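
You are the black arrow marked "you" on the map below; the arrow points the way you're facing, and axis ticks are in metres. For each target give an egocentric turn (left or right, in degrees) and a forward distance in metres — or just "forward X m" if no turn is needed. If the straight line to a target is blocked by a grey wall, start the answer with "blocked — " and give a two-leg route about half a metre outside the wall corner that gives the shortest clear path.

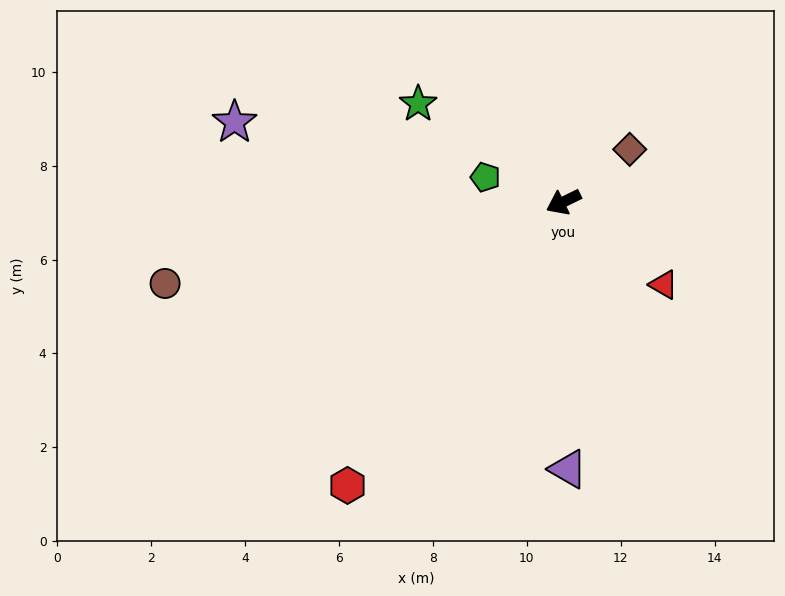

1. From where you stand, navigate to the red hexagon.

turn left 27°, forward 7.6 m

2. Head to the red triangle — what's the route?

turn left 114°, forward 2.8 m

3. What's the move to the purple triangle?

turn left 65°, forward 5.7 m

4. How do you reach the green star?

turn right 60°, forward 3.7 m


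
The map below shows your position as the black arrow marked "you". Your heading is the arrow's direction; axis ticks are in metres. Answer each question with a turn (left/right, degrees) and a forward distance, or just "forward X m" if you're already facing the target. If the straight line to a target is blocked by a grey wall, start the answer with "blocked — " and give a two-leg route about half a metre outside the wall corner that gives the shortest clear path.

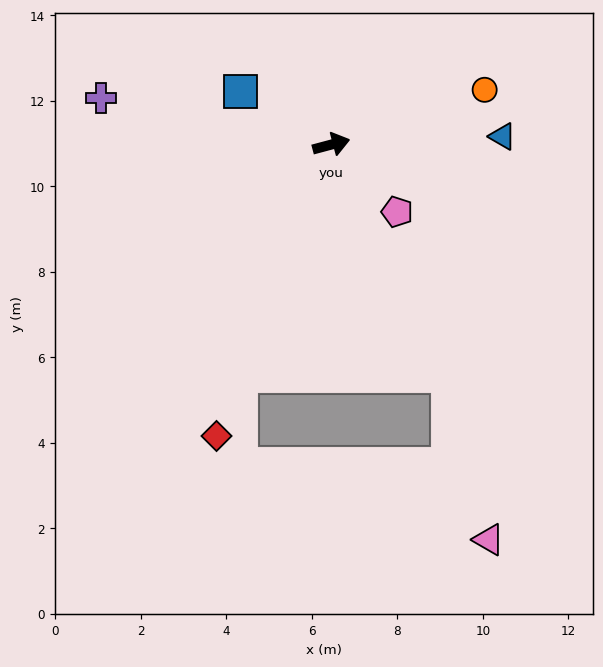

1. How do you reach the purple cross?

turn left 154°, forward 5.5 m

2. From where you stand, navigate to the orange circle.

turn left 5°, forward 3.8 m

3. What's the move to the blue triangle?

turn right 12°, forward 4.0 m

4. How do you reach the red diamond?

turn right 126°, forward 7.3 m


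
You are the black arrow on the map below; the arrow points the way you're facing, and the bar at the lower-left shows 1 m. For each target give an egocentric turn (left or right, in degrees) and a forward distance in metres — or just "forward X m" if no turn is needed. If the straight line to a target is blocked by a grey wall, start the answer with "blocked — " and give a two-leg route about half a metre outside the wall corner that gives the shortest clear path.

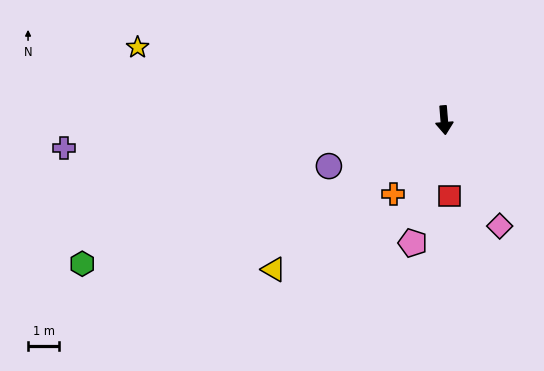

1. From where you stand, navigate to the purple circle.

turn right 73°, forward 4.0 m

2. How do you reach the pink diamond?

turn left 23°, forward 3.8 m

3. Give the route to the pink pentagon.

turn right 19°, forward 4.0 m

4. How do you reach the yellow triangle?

turn right 53°, forward 7.2 m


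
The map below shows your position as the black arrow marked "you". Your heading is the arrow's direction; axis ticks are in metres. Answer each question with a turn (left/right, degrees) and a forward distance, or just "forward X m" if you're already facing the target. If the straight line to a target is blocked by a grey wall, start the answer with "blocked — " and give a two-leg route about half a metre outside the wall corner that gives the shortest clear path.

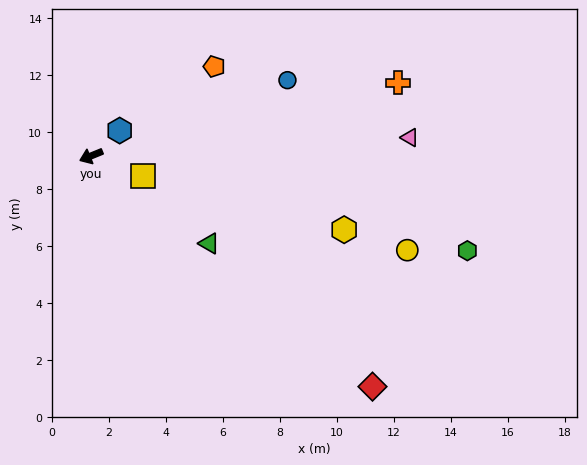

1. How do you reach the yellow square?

turn left 137°, forward 2.0 m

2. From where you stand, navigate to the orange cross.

turn left 171°, forward 11.1 m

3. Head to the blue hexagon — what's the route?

turn right 161°, forward 1.3 m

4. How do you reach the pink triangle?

turn left 161°, forward 11.2 m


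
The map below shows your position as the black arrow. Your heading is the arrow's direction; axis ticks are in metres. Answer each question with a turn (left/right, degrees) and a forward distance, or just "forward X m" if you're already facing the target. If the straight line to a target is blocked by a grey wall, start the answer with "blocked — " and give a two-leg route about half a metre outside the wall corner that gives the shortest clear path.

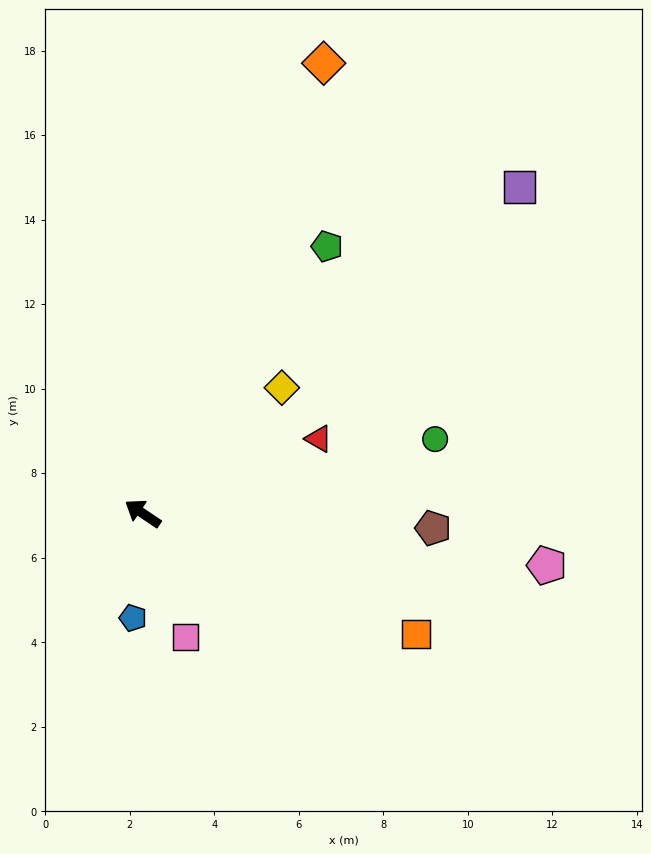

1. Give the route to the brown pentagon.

turn right 149°, forward 6.9 m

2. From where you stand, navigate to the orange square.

turn right 170°, forward 7.1 m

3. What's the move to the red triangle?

turn right 123°, forward 4.5 m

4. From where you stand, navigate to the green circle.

turn right 132°, forward 7.1 m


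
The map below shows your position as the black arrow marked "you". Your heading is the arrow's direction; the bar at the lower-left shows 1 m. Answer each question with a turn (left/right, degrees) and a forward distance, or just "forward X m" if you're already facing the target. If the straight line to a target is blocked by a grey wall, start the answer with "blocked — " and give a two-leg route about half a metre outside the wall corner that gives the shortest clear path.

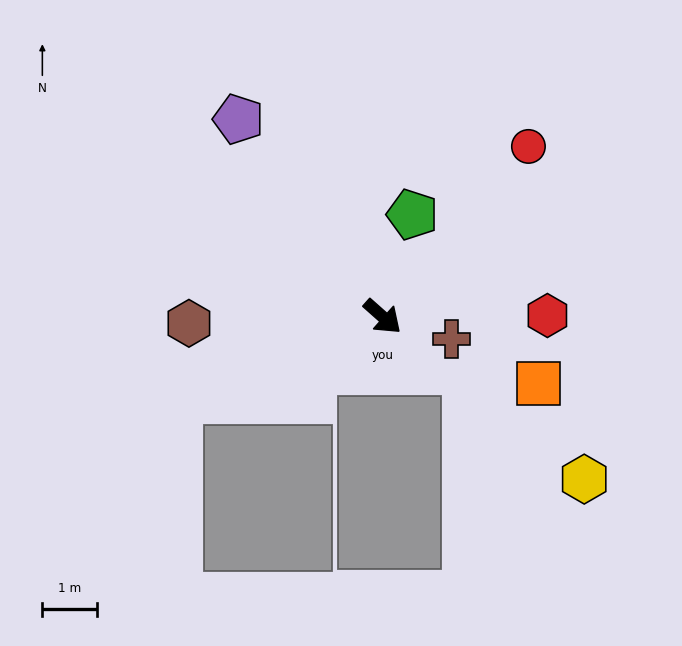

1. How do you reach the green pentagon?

turn left 115°, forward 1.9 m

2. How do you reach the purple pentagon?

turn left 168°, forward 4.5 m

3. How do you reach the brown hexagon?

turn right 137°, forward 3.5 m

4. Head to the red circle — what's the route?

turn left 91°, forward 4.1 m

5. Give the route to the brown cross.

turn left 24°, forward 1.3 m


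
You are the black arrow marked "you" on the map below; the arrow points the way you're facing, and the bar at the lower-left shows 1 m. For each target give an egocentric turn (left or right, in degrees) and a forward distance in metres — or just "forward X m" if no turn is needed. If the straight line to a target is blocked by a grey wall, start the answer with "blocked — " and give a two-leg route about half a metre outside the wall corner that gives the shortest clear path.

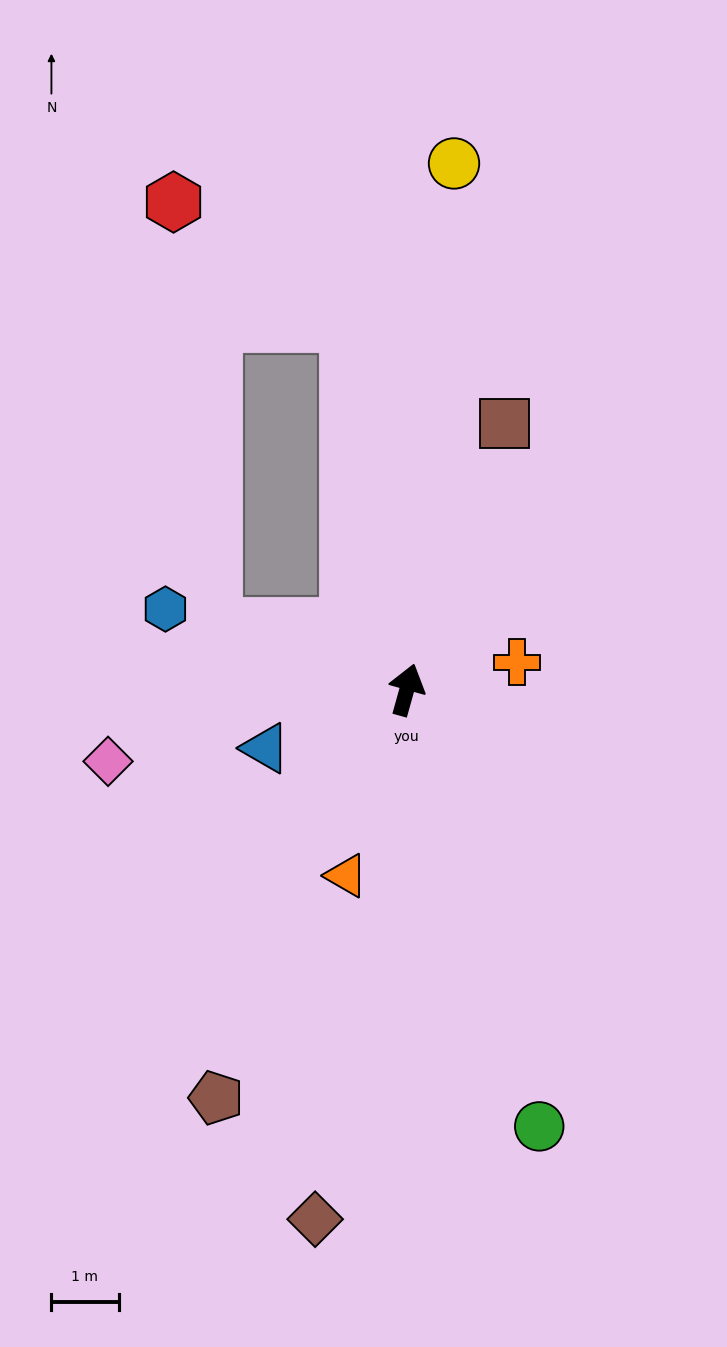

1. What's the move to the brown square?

turn right 5°, forward 4.2 m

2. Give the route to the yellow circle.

turn left 10°, forward 7.9 m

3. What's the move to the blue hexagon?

turn left 87°, forward 3.8 m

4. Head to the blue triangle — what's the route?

turn left 128°, forward 2.3 m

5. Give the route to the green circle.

turn right 148°, forward 6.8 m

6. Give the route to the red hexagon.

blocked — turn left 25°, forward 5.5 m, then turn left 46°, forward 3.2 m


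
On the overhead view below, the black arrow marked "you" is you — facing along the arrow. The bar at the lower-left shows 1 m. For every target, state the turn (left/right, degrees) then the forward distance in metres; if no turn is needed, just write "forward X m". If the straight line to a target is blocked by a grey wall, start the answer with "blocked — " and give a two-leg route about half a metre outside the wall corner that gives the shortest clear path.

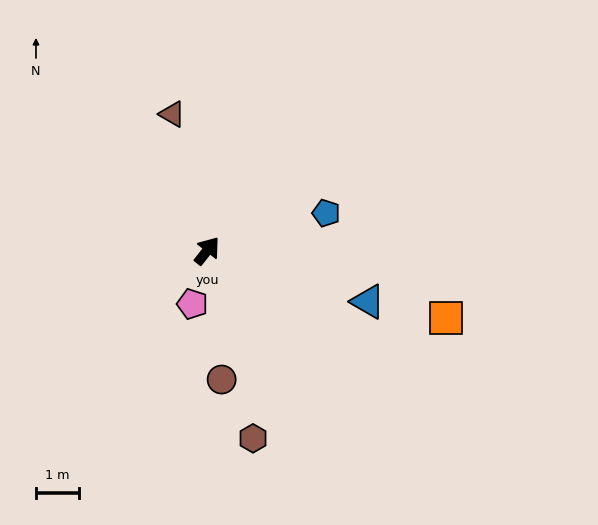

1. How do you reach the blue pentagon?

turn right 34°, forward 2.9 m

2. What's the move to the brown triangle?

turn left 53°, forward 3.3 m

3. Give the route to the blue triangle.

turn right 69°, forward 3.9 m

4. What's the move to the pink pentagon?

turn right 157°, forward 1.3 m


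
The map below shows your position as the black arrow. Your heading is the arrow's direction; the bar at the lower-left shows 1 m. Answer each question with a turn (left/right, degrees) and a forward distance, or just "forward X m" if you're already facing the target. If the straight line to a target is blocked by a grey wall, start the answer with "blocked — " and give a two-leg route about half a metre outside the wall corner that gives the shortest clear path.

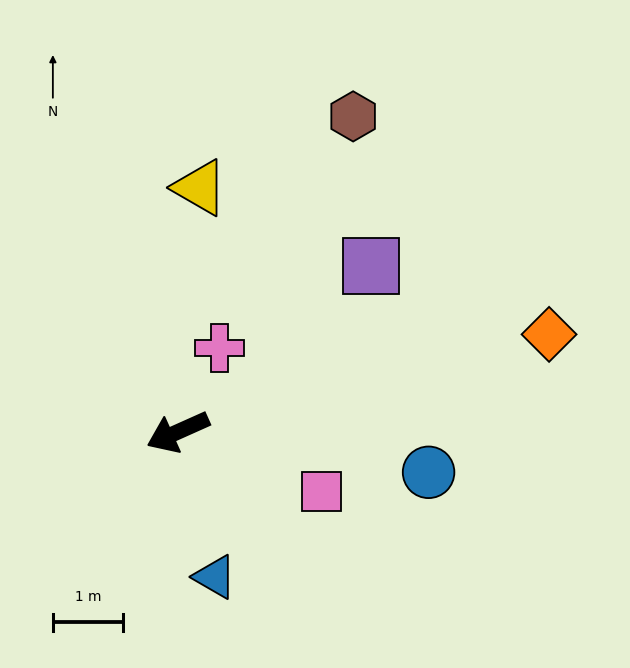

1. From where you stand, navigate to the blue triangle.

turn left 80°, forward 2.1 m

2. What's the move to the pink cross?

turn right 141°, forward 1.3 m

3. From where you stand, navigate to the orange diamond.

turn left 171°, forward 5.5 m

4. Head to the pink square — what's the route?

turn left 133°, forward 2.2 m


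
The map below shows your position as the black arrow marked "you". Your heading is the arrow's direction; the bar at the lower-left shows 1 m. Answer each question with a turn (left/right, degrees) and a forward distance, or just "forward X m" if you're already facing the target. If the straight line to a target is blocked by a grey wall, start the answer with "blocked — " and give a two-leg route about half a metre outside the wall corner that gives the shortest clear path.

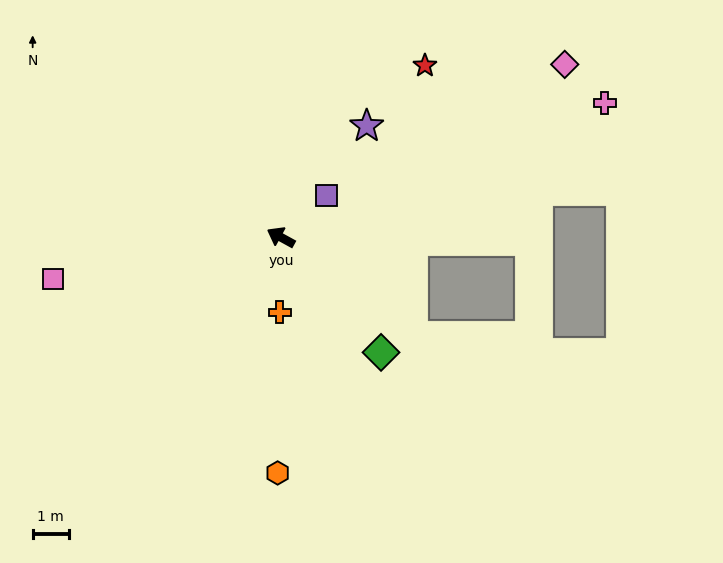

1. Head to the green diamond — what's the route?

turn left 160°, forward 4.2 m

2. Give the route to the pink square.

turn left 39°, forward 6.4 m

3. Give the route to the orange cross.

turn left 118°, forward 2.1 m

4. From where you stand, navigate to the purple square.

turn right 109°, forward 1.7 m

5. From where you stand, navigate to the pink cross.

turn right 129°, forward 9.8 m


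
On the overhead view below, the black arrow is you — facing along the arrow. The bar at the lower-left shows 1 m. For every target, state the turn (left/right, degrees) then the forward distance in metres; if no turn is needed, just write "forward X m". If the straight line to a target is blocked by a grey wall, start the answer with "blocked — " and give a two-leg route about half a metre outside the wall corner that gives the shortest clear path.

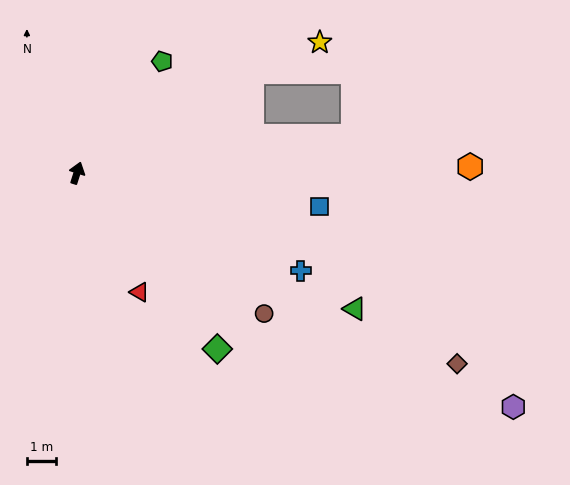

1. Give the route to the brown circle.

turn right 109°, forward 8.1 m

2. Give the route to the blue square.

turn right 80°, forward 8.5 m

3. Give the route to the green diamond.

turn right 124°, forward 7.8 m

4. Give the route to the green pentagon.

turn right 20°, forward 4.9 m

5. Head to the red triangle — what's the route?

turn right 135°, forward 4.7 m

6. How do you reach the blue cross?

turn right 96°, forward 8.5 m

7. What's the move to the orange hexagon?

turn right 71°, forward 13.6 m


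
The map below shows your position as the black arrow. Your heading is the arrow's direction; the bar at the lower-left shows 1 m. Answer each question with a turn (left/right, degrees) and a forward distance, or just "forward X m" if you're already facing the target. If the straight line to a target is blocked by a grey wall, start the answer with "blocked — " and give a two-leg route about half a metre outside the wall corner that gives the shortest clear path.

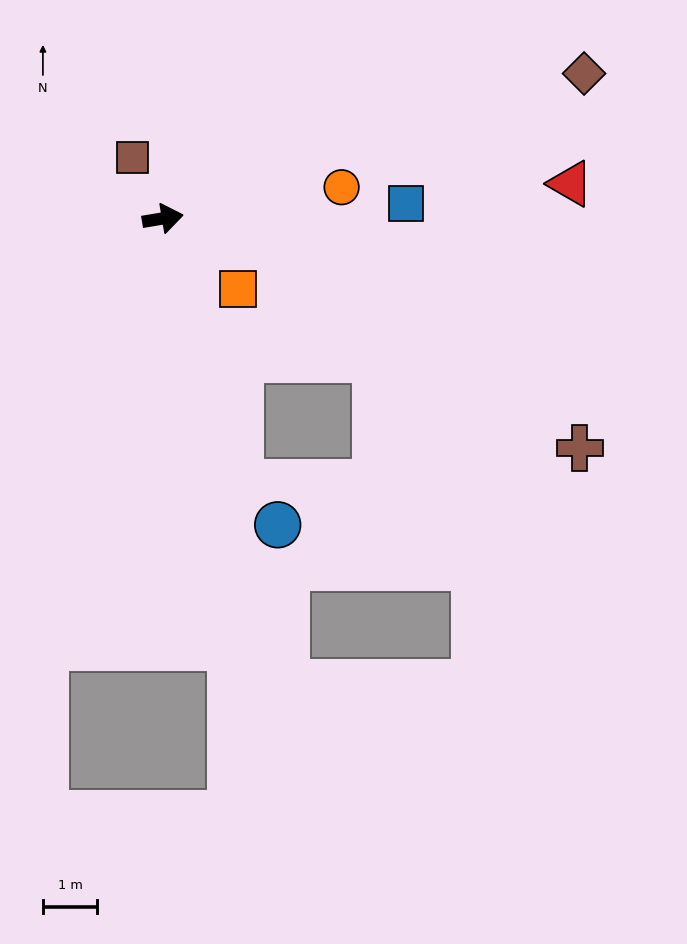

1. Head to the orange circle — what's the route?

forward 3.3 m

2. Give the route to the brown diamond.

turn left 9°, forward 8.2 m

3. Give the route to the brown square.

turn left 107°, forward 1.2 m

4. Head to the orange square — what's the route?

turn right 53°, forward 1.9 m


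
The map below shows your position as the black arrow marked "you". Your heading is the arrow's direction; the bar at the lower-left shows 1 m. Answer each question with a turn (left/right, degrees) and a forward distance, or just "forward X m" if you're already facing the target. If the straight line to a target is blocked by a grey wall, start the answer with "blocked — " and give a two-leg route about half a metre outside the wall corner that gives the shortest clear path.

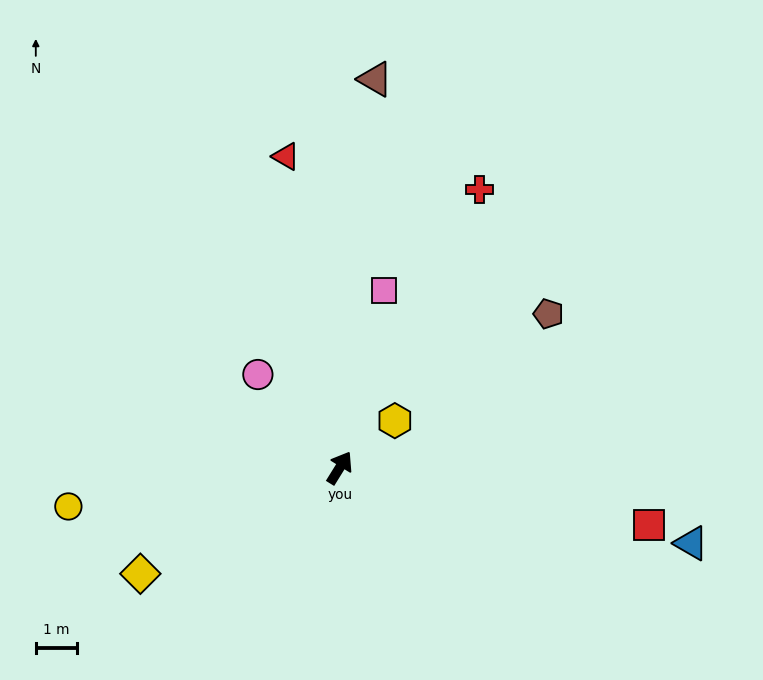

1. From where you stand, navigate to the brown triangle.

turn left 27°, forward 9.4 m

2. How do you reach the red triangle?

turn left 42°, forward 7.6 m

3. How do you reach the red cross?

turn left 5°, forward 7.5 m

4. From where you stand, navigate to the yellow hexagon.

turn right 18°, forward 1.8 m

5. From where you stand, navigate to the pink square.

turn left 18°, forward 4.4 m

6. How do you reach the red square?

turn right 69°, forward 7.6 m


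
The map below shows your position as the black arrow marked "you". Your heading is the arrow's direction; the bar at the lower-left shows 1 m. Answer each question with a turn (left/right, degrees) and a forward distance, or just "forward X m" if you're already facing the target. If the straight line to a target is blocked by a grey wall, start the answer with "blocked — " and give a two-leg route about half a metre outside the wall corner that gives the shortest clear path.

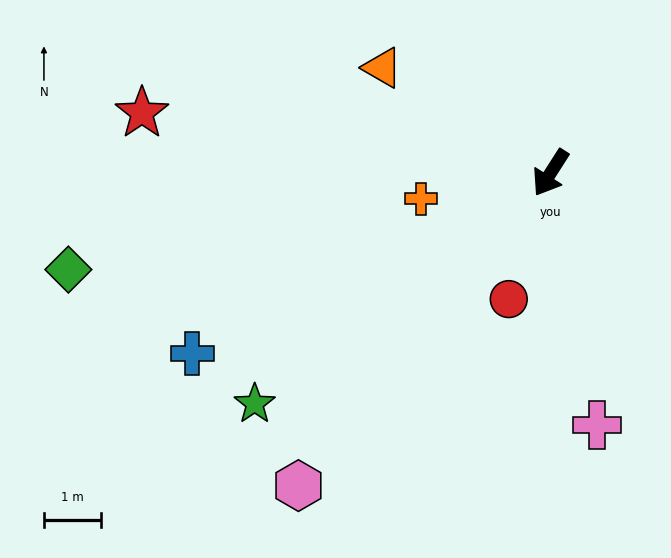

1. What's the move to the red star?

turn right 66°, forward 7.2 m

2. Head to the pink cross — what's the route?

turn left 43°, forward 4.5 m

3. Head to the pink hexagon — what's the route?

turn right 6°, forward 7.0 m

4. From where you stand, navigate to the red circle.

turn left 14°, forward 2.3 m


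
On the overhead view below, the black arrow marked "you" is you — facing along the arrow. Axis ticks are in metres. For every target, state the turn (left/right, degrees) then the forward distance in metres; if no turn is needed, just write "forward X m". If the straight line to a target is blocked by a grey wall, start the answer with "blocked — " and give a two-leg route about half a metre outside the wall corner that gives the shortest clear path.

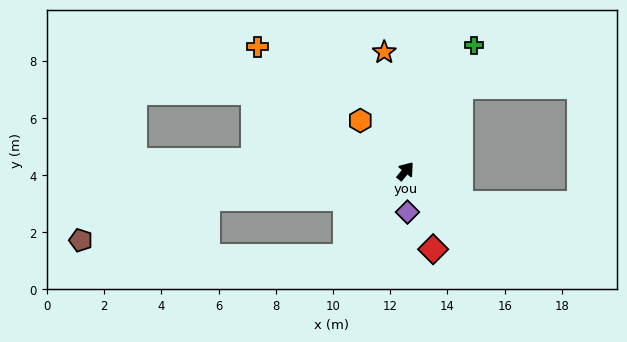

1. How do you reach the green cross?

turn left 11°, forward 5.0 m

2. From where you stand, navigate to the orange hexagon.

turn left 81°, forward 2.4 m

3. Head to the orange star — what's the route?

turn left 49°, forward 4.2 m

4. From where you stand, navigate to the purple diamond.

turn right 138°, forward 1.4 m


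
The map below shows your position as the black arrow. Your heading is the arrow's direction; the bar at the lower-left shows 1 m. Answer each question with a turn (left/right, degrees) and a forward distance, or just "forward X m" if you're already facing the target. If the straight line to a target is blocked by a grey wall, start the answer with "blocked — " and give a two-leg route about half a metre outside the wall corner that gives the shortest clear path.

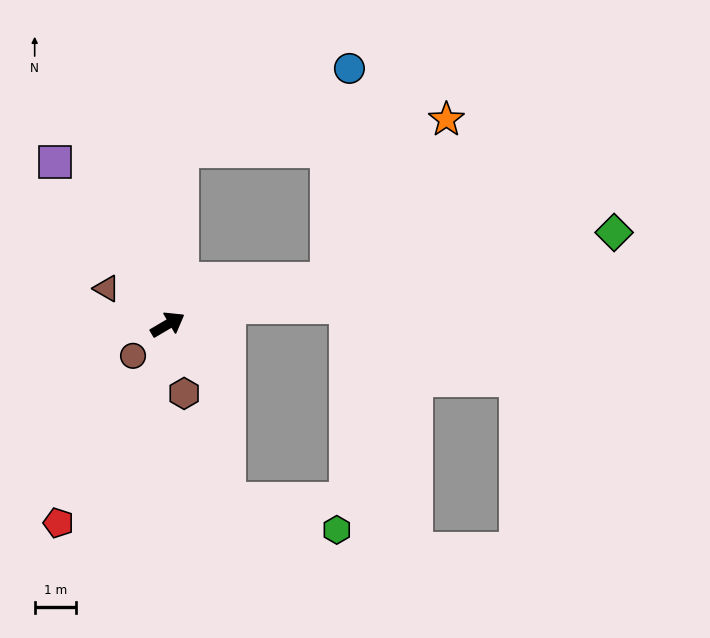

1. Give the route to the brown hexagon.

turn right 107°, forward 1.7 m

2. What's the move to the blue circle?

blocked — turn left 55°, forward 4.2 m, then turn right 59°, forward 4.5 m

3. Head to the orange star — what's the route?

blocked — turn right 15°, forward 4.0 m, then turn left 38°, forward 4.8 m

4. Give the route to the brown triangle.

turn left 119°, forward 1.7 m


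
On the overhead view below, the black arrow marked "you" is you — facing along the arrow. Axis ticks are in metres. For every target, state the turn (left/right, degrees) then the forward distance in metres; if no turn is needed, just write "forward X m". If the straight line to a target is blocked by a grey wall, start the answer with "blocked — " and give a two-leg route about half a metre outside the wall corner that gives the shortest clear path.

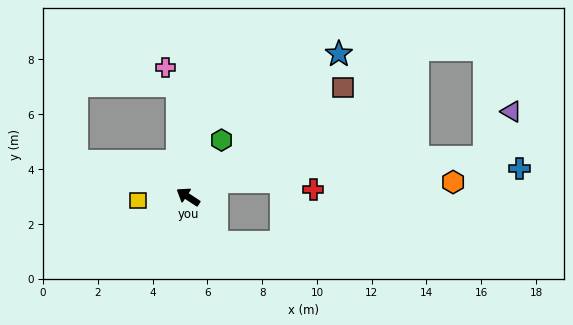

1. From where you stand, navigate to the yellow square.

turn left 37°, forward 1.8 m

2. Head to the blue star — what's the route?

turn right 103°, forward 7.6 m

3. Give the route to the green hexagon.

turn right 87°, forward 2.4 m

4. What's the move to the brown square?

turn right 112°, forward 6.9 m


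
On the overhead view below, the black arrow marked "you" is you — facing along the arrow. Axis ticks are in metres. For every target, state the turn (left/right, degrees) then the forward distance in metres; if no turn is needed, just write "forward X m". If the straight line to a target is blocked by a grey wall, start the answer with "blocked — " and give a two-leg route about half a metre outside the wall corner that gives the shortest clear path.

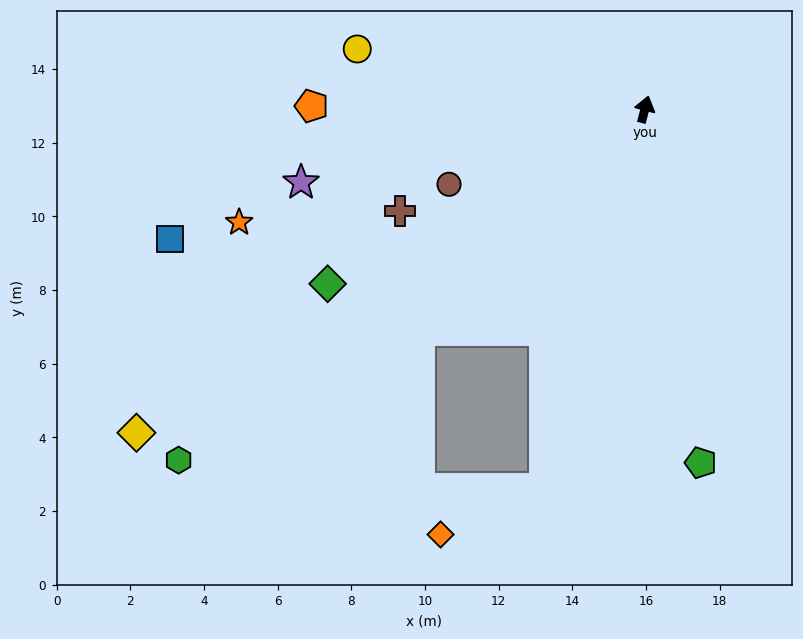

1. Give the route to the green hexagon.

turn left 142°, forward 15.8 m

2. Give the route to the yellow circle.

turn left 93°, forward 8.0 m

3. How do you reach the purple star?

turn left 117°, forward 9.5 m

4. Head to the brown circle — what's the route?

turn left 126°, forward 5.7 m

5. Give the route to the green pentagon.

turn right 156°, forward 9.7 m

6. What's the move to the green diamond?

turn left 134°, forward 9.8 m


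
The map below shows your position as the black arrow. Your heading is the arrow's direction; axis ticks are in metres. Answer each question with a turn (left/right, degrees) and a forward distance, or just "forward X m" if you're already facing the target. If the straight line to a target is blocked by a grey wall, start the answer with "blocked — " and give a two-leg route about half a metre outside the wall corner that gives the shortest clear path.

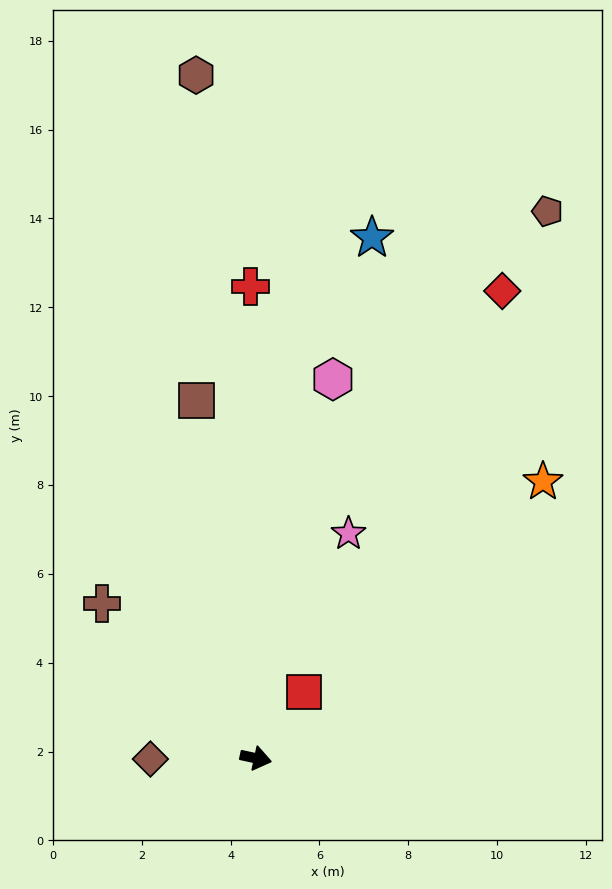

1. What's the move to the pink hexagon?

turn left 91°, forward 8.7 m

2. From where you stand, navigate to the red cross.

turn left 103°, forward 10.6 m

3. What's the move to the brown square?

turn left 112°, forward 8.2 m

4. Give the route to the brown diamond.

turn right 167°, forward 2.4 m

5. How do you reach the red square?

turn left 66°, forward 1.8 m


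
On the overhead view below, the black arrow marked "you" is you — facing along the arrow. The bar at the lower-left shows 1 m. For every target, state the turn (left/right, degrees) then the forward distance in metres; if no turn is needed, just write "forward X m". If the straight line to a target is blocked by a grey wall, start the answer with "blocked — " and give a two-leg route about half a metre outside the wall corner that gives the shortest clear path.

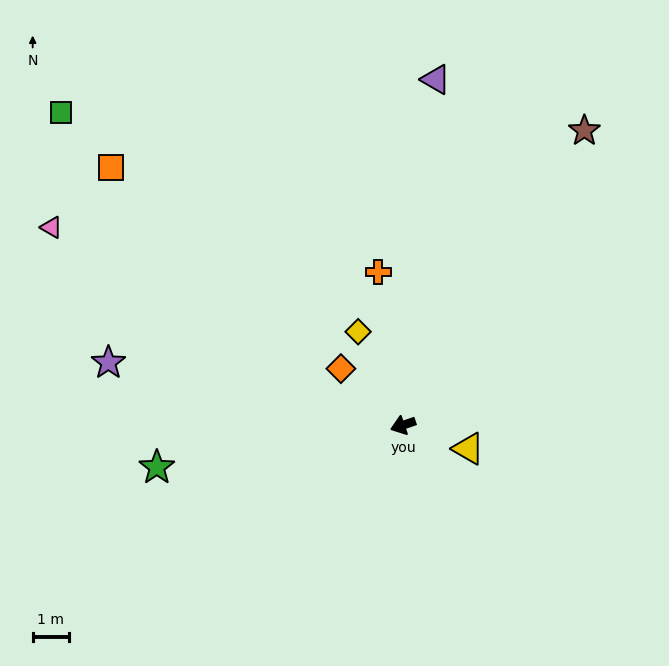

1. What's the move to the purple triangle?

turn right 114°, forward 9.7 m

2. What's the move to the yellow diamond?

turn right 83°, forward 2.9 m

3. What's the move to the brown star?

turn right 141°, forward 9.6 m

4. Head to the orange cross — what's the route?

turn right 100°, forward 4.3 m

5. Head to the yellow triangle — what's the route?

turn left 141°, forward 1.9 m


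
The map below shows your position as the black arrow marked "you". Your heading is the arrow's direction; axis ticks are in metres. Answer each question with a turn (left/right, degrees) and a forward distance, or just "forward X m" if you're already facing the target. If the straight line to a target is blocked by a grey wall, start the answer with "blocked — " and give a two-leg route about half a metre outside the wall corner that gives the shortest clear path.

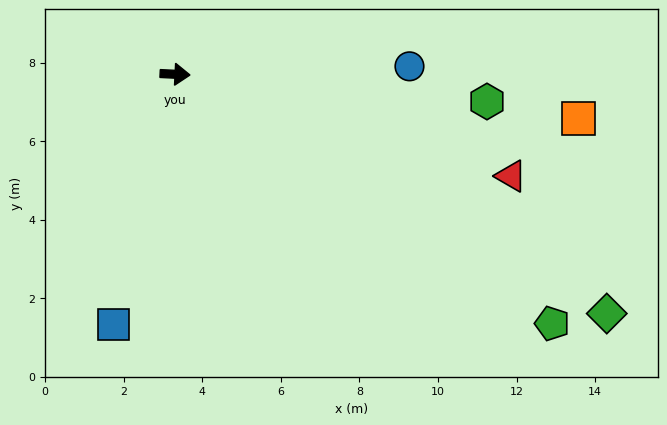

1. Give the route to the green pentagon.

turn right 31°, forward 11.5 m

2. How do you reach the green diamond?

turn right 26°, forward 12.6 m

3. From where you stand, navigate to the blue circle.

turn left 5°, forward 6.0 m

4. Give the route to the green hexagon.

turn right 2°, forward 8.0 m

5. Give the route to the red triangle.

turn right 14°, forward 8.9 m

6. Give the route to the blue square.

turn right 101°, forward 6.6 m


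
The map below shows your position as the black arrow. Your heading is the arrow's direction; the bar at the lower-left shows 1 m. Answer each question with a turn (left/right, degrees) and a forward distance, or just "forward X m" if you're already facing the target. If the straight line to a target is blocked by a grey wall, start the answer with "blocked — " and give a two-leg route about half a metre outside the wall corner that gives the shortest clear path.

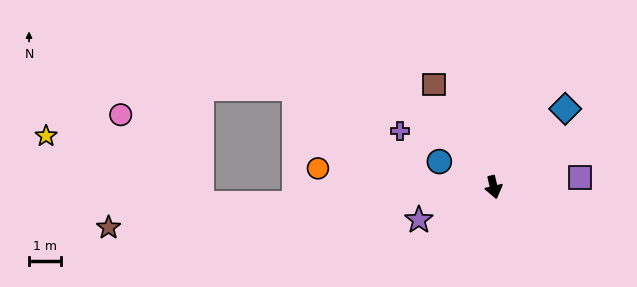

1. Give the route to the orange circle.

turn right 109°, forward 5.6 m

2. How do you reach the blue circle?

turn right 128°, forward 1.9 m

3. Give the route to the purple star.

turn right 80°, forward 2.6 m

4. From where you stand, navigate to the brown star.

turn right 97°, forward 12.2 m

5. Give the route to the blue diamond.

turn left 124°, forward 3.3 m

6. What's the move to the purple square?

turn left 83°, forward 2.7 m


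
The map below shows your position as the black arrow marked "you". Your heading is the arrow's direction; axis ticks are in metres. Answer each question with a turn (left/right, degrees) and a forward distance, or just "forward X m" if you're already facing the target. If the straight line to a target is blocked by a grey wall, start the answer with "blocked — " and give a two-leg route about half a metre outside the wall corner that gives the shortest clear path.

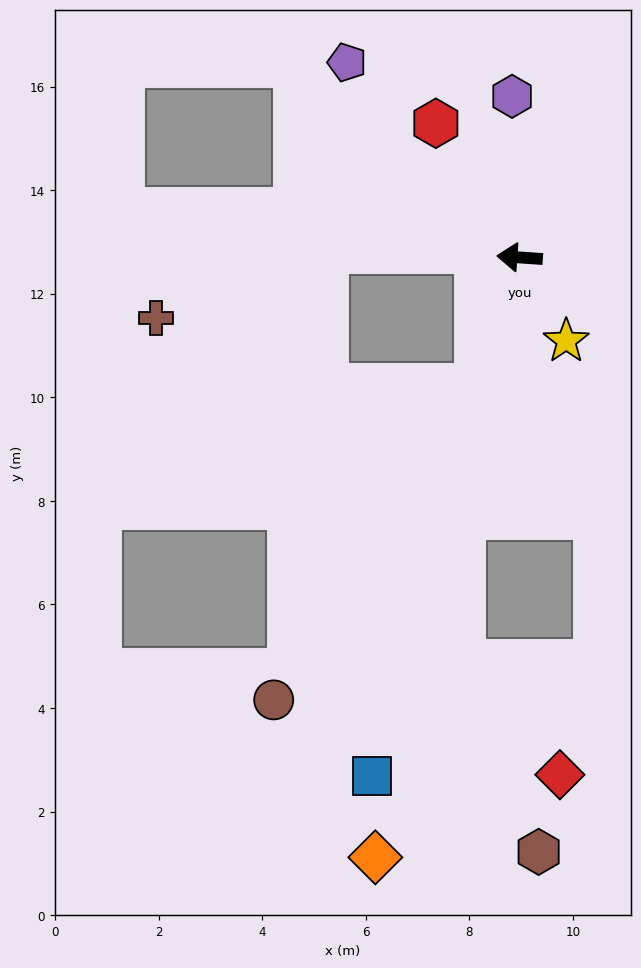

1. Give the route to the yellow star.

turn left 123°, forward 1.8 m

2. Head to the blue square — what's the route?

turn left 78°, forward 10.4 m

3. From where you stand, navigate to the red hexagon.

turn right 54°, forward 3.1 m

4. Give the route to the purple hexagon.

turn right 83°, forward 3.1 m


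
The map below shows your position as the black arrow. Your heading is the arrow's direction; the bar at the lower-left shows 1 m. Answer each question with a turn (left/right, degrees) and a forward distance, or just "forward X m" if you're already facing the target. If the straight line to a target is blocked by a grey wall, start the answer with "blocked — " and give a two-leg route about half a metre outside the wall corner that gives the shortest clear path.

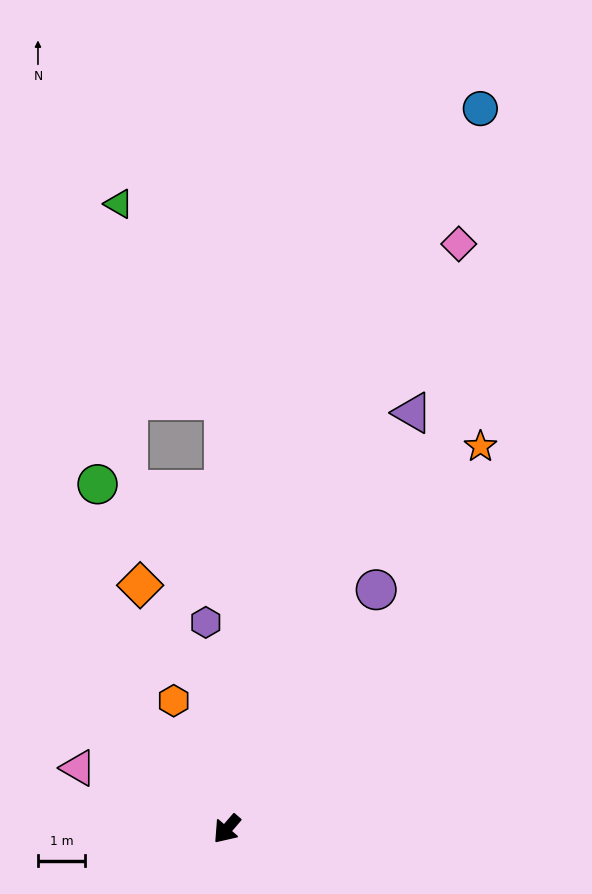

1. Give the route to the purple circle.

turn right 171°, forward 6.0 m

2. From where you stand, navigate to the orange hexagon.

turn right 117°, forward 3.0 m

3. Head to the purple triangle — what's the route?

turn right 163°, forward 9.7 m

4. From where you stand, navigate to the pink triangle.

turn right 72°, forward 3.4 m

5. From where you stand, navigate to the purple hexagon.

turn right 133°, forward 4.4 m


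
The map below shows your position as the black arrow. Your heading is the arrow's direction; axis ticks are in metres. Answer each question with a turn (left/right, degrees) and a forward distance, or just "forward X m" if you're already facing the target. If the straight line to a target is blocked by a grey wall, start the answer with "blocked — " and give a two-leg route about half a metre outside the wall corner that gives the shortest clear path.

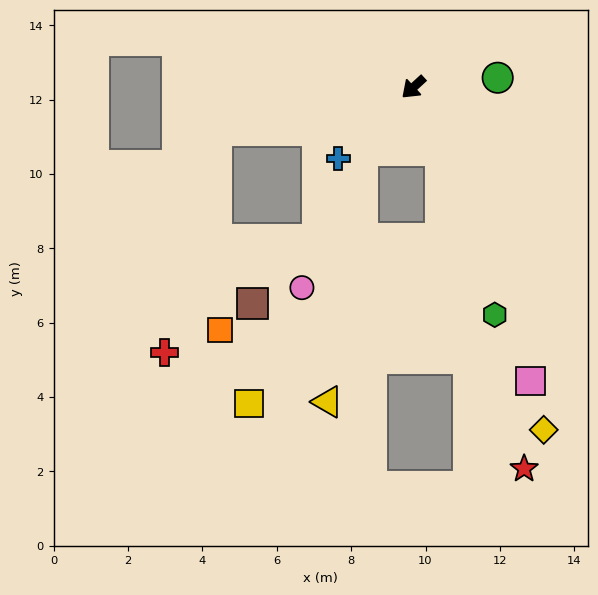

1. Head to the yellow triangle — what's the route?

blocked — turn left 8°, forward 2.2 m, then turn left 32°, forward 6.8 m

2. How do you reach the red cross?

blocked — turn right 30°, forward 5.4 m, then turn left 64°, forward 6.1 m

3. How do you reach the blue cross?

forward 2.8 m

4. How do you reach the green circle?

turn left 144°, forward 2.3 m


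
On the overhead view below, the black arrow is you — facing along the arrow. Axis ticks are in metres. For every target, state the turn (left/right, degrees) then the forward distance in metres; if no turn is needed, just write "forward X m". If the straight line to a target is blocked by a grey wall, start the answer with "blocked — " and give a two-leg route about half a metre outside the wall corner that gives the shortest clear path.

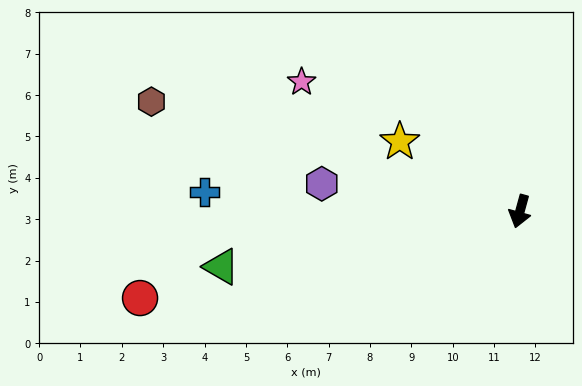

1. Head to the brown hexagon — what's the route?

turn right 91°, forward 9.3 m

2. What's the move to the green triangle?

turn right 64°, forward 7.3 m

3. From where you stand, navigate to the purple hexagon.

turn right 83°, forward 4.8 m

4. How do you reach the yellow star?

turn right 105°, forward 3.4 m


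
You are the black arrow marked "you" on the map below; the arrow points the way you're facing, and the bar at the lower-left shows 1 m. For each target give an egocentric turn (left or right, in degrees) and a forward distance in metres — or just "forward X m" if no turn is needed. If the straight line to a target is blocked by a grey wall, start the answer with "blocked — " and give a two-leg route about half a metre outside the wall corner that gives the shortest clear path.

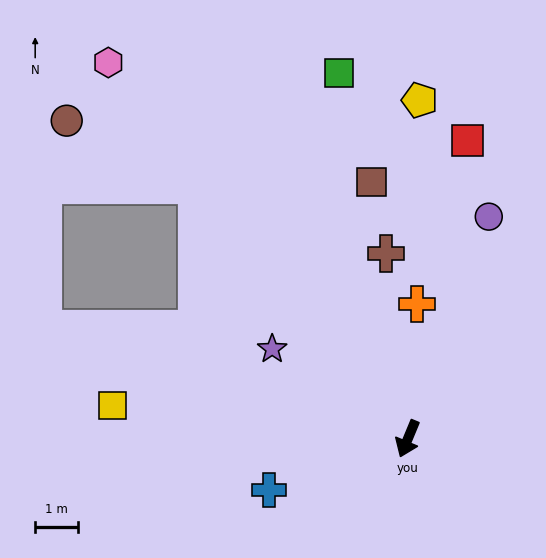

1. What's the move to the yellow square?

turn right 74°, forward 6.9 m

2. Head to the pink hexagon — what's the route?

turn right 119°, forward 11.2 m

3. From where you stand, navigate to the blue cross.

turn right 47°, forward 3.5 m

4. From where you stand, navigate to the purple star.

turn right 101°, forward 3.8 m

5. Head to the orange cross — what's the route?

turn right 161°, forward 3.2 m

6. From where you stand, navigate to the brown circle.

blocked — turn right 118°, forward 7.7 m, then turn left 24°, forward 3.4 m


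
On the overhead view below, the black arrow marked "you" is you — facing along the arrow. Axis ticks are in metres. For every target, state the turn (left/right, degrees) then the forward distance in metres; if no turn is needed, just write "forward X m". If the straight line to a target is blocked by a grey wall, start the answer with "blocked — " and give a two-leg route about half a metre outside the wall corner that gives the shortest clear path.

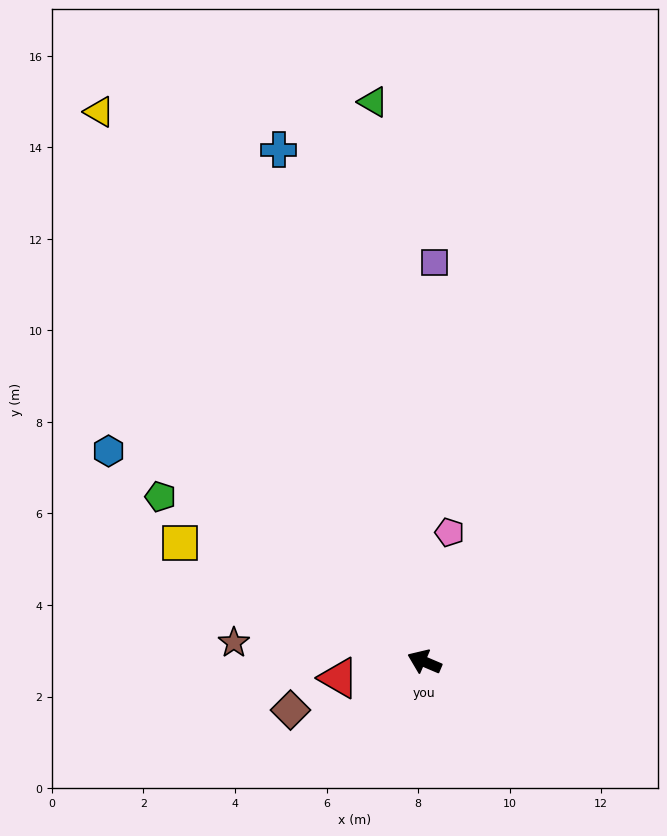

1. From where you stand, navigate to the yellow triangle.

turn right 36°, forward 14.0 m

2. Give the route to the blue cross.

turn right 51°, forward 11.6 m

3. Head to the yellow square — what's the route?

turn right 3°, forward 5.9 m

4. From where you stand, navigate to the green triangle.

turn right 62°, forward 12.3 m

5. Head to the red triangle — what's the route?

turn left 34°, forward 1.9 m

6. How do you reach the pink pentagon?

turn right 78°, forward 2.9 m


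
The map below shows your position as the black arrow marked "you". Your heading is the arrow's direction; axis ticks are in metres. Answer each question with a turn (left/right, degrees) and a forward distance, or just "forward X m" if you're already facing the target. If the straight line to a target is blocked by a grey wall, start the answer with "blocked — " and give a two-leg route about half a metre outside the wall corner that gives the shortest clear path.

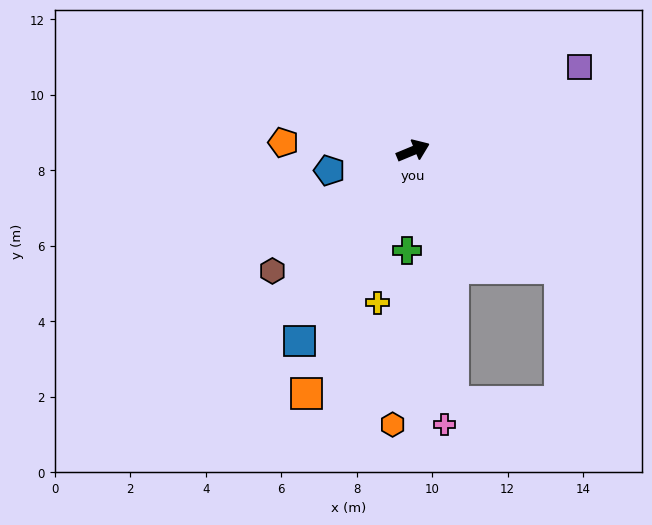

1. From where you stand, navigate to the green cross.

turn right 116°, forward 2.7 m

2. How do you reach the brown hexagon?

turn right 162°, forward 4.9 m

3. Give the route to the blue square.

turn right 143°, forward 5.9 m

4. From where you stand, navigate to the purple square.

turn left 4°, forward 4.9 m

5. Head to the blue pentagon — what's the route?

turn left 171°, forward 2.3 m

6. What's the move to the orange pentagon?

turn left 154°, forward 3.4 m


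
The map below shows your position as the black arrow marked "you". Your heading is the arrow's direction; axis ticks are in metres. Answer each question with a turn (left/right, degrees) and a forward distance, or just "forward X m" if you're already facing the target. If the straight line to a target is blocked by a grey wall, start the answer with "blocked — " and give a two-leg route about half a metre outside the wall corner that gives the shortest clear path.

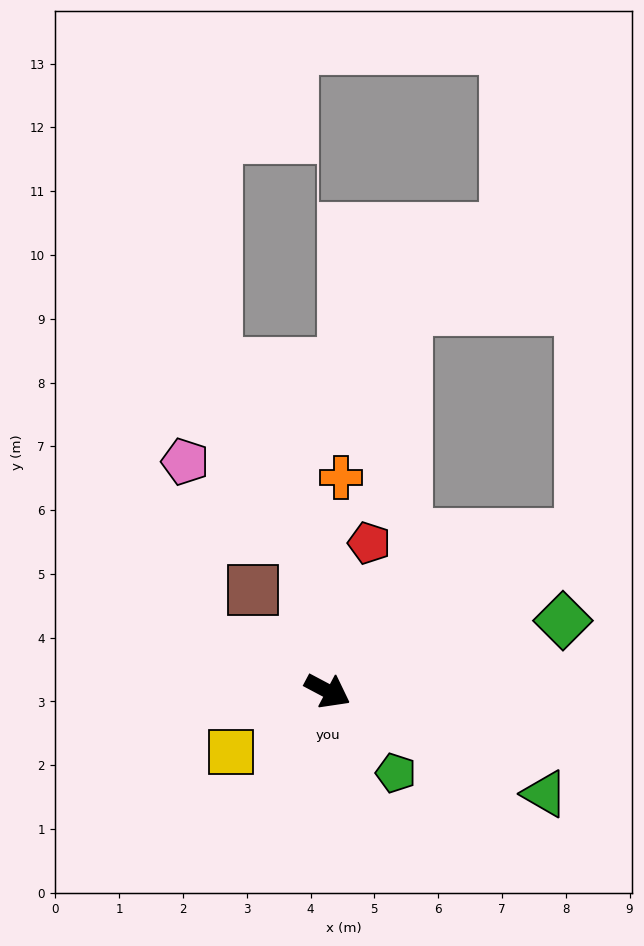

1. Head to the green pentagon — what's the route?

turn right 22°, forward 1.7 m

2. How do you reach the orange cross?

turn left 114°, forward 3.4 m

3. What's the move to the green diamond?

turn left 45°, forward 3.9 m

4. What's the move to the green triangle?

turn left 3°, forward 3.8 m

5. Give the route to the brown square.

turn left 154°, forward 2.0 m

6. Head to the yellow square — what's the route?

turn right 120°, forward 1.8 m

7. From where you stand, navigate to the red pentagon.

turn left 102°, forward 2.4 m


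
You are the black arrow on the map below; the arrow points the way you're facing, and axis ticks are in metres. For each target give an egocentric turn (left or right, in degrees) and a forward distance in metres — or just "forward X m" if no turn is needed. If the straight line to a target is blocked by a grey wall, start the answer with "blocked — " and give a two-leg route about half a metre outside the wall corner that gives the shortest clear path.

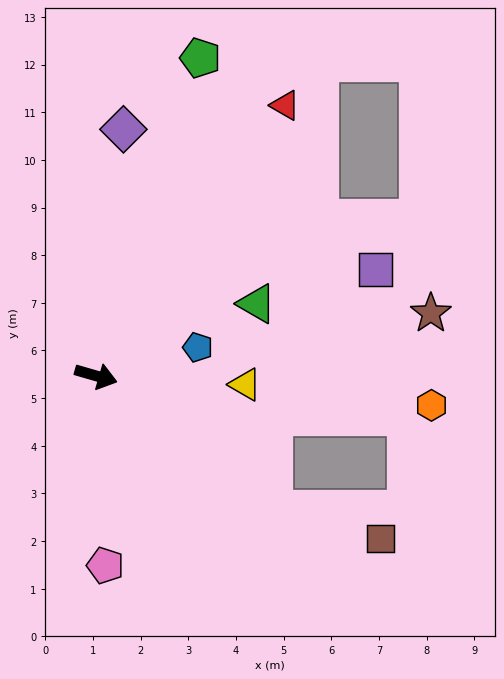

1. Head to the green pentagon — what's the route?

turn left 88°, forward 7.0 m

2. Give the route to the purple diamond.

turn left 100°, forward 5.2 m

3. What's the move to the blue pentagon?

turn left 32°, forward 2.2 m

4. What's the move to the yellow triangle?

turn left 13°, forward 3.1 m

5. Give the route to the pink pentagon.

turn right 71°, forward 4.0 m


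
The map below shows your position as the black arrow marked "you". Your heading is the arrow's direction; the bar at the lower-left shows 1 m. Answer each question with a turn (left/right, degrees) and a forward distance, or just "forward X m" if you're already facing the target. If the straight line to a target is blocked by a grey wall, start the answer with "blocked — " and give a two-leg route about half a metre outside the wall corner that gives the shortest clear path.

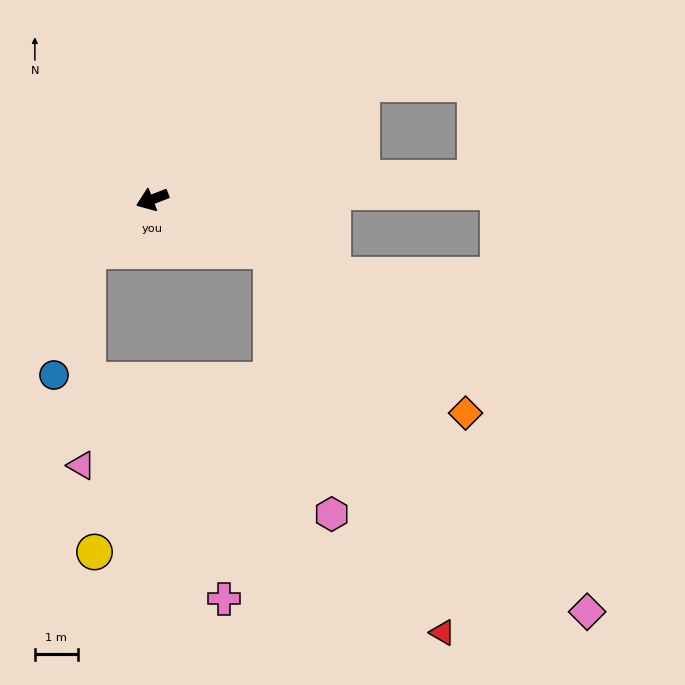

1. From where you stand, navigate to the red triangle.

blocked — turn left 136°, forward 3.0 m, then turn right 43°, forward 9.7 m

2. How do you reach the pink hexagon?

blocked — turn left 136°, forward 3.0 m, then turn right 54°, forward 6.3 m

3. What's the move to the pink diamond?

blocked — turn left 136°, forward 3.0 m, then turn right 26°, forward 11.2 m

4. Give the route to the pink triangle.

blocked — turn left 17°, forward 1.9 m, then turn left 50°, forward 5.0 m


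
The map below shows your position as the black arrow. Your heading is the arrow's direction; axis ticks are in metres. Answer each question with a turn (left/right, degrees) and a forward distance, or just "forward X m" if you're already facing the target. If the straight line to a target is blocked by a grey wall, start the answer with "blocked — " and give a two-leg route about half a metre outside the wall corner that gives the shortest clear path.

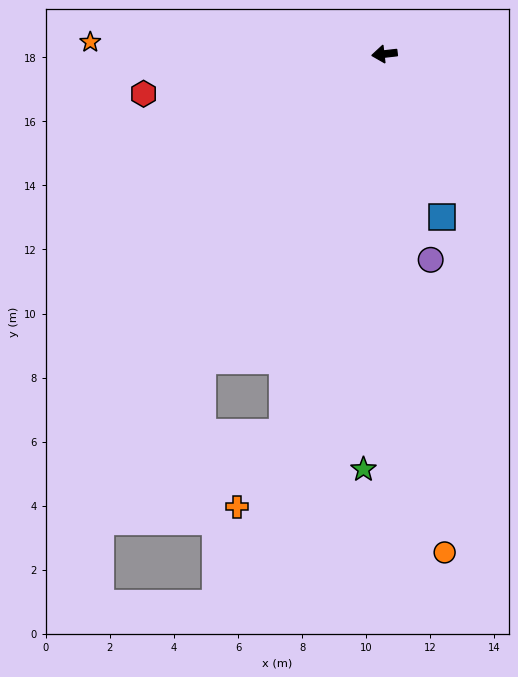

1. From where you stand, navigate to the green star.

turn left 81°, forward 13.0 m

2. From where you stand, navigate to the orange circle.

turn left 90°, forward 15.7 m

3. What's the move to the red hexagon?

turn left 3°, forward 7.6 m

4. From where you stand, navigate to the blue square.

turn left 103°, forward 5.4 m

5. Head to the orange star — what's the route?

turn right 9°, forward 9.2 m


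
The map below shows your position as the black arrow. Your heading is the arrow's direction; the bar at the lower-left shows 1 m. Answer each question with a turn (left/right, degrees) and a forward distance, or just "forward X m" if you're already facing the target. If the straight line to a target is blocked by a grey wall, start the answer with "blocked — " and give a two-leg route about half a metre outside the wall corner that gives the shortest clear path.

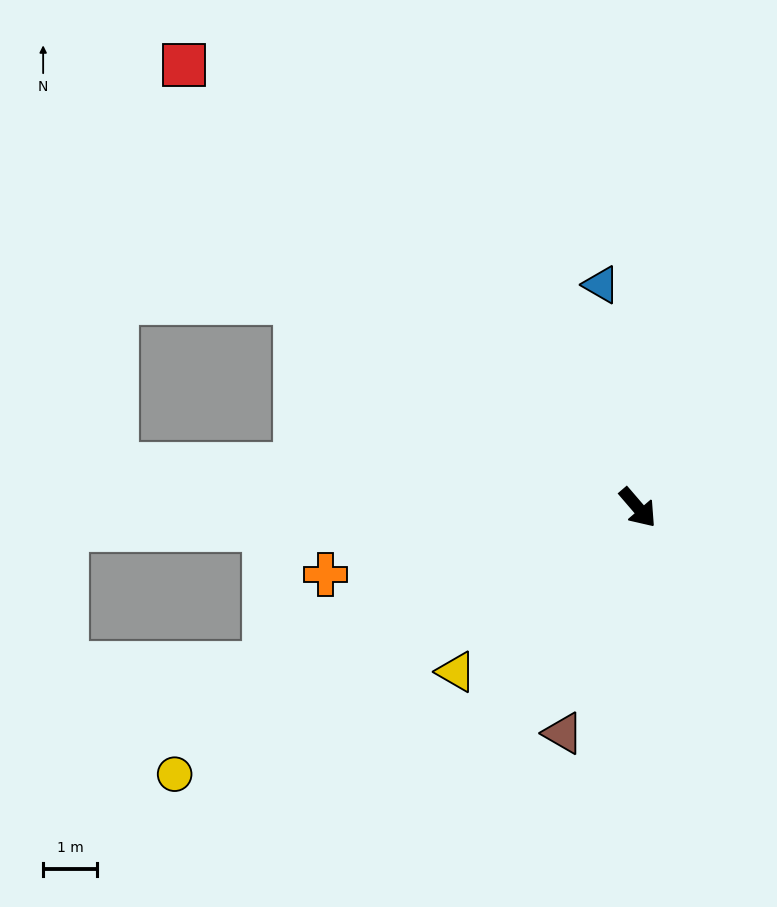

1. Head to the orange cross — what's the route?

turn right 119°, forward 6.0 m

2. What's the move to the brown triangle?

turn right 59°, forward 4.4 m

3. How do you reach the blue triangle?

turn left 149°, forward 4.2 m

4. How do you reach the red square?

turn right 175°, forward 11.9 m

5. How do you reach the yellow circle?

turn right 101°, forward 10.0 m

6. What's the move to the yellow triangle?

turn right 89°, forward 4.6 m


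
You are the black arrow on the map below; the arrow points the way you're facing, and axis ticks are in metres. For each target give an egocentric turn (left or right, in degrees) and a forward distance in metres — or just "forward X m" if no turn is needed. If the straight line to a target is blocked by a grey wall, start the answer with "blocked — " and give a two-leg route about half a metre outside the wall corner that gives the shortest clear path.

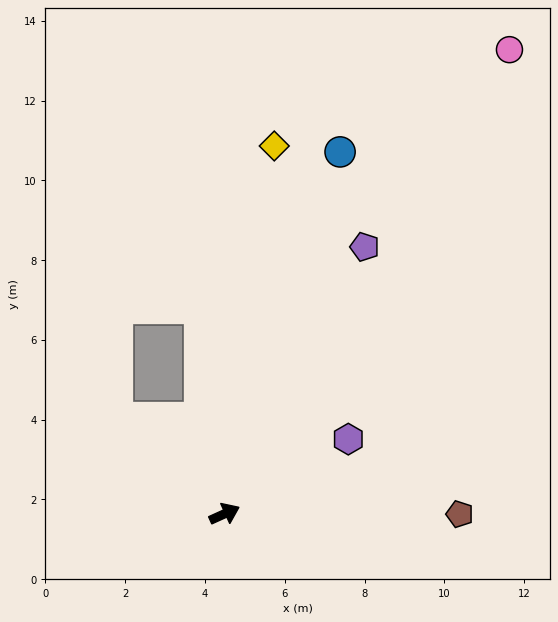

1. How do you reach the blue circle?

turn left 48°, forward 9.5 m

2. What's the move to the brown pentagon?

turn right 24°, forward 5.9 m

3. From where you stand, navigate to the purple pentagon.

turn left 38°, forward 7.6 m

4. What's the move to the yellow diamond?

turn left 58°, forward 9.3 m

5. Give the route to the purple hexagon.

turn left 7°, forward 3.6 m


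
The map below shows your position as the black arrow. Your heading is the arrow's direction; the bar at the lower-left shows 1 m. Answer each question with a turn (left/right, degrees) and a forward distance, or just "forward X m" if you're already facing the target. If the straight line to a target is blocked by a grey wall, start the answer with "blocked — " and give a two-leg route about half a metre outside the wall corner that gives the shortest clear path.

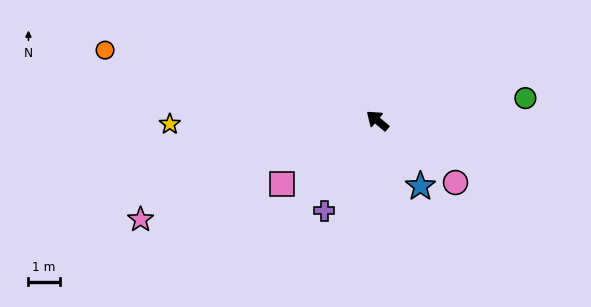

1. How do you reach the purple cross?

turn left 99°, forward 3.4 m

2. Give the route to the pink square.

turn left 73°, forward 3.7 m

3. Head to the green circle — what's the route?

turn right 131°, forward 4.8 m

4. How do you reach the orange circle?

turn left 25°, forward 9.0 m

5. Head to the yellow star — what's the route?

turn left 41°, forward 6.7 m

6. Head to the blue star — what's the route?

turn left 163°, forward 2.5 m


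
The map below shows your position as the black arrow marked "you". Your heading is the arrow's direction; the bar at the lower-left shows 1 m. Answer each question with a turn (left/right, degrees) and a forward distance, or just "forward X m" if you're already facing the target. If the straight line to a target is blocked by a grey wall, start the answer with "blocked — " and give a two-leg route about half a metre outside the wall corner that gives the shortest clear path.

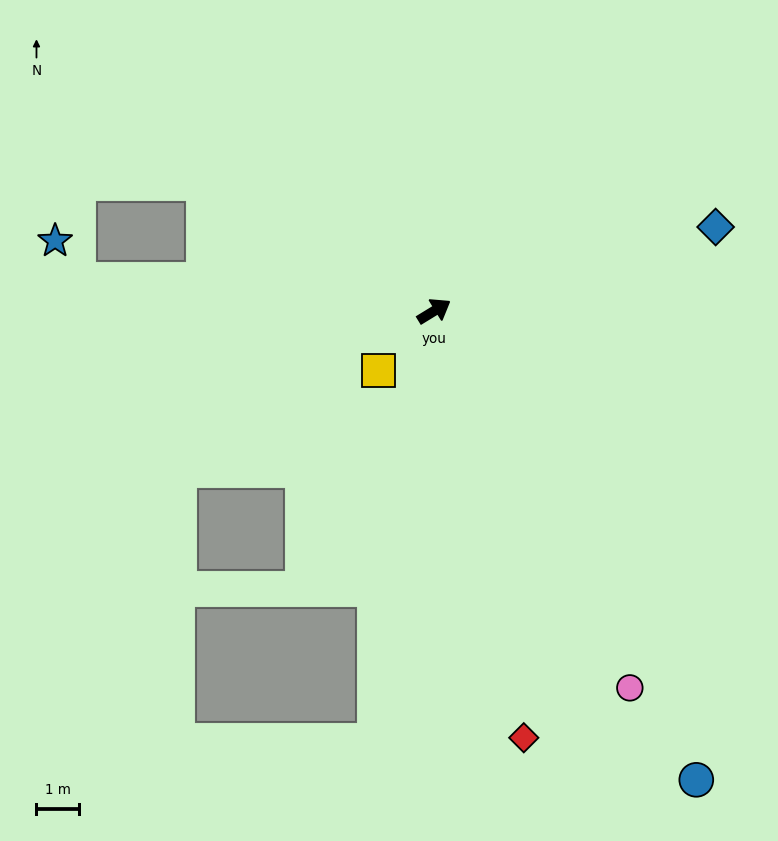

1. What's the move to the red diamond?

turn right 110°, forward 10.2 m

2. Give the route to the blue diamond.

turn right 15°, forward 6.9 m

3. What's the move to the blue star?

blocked — turn left 144°, forward 8.4 m, then turn right 56°, forward 1.1 m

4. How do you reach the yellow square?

turn right 165°, forward 1.9 m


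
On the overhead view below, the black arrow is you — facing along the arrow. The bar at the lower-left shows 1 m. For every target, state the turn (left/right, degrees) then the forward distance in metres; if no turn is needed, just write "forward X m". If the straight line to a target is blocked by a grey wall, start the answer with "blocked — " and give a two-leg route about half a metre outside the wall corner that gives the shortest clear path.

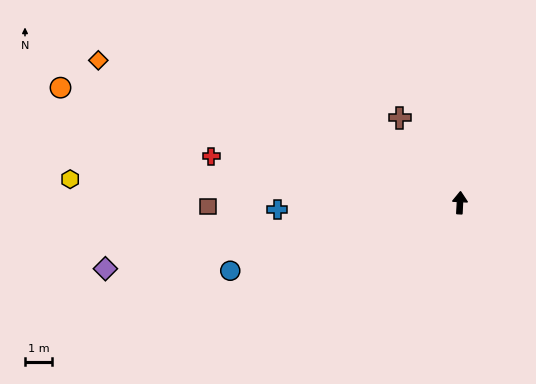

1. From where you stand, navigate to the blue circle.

turn left 109°, forward 9.0 m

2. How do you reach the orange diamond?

turn left 71°, forward 14.6 m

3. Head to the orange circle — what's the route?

turn left 77°, forward 15.6 m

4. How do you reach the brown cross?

turn left 38°, forward 3.9 m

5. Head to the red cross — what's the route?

turn left 82°, forward 9.5 m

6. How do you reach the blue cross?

turn left 95°, forward 6.9 m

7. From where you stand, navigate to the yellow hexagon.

turn left 90°, forward 14.7 m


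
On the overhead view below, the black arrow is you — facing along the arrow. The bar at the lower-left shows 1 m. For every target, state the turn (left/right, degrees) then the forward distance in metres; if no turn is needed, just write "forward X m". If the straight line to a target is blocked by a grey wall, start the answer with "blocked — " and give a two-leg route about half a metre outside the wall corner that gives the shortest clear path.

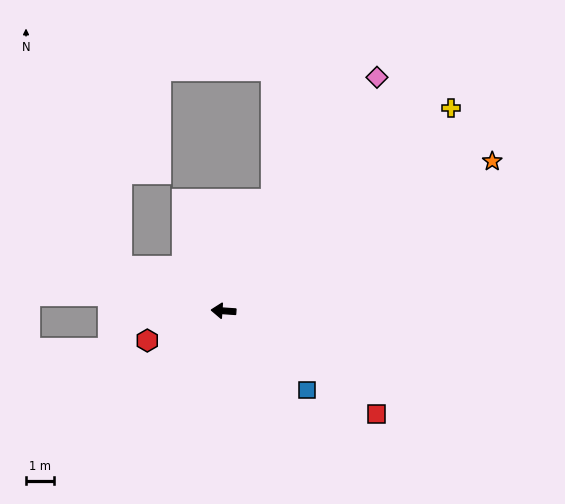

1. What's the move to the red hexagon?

turn left 25°, forward 2.9 m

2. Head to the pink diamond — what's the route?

turn right 119°, forward 10.0 m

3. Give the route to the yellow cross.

turn right 134°, forward 10.9 m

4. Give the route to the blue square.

turn left 140°, forward 4.1 m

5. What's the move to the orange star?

turn right 147°, forward 11.0 m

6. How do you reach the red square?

turn left 150°, forward 6.6 m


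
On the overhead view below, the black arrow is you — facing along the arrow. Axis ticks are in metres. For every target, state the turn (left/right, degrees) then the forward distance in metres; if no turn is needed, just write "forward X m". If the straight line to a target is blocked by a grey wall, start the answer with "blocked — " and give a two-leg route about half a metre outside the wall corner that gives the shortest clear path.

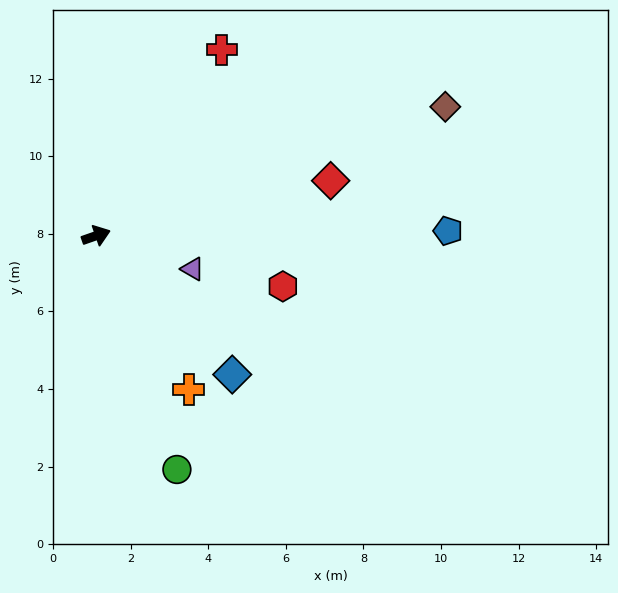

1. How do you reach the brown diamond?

forward 9.6 m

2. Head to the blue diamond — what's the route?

turn right 65°, forward 5.0 m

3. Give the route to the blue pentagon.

turn right 18°, forward 9.1 m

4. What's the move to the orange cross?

turn right 78°, forward 4.6 m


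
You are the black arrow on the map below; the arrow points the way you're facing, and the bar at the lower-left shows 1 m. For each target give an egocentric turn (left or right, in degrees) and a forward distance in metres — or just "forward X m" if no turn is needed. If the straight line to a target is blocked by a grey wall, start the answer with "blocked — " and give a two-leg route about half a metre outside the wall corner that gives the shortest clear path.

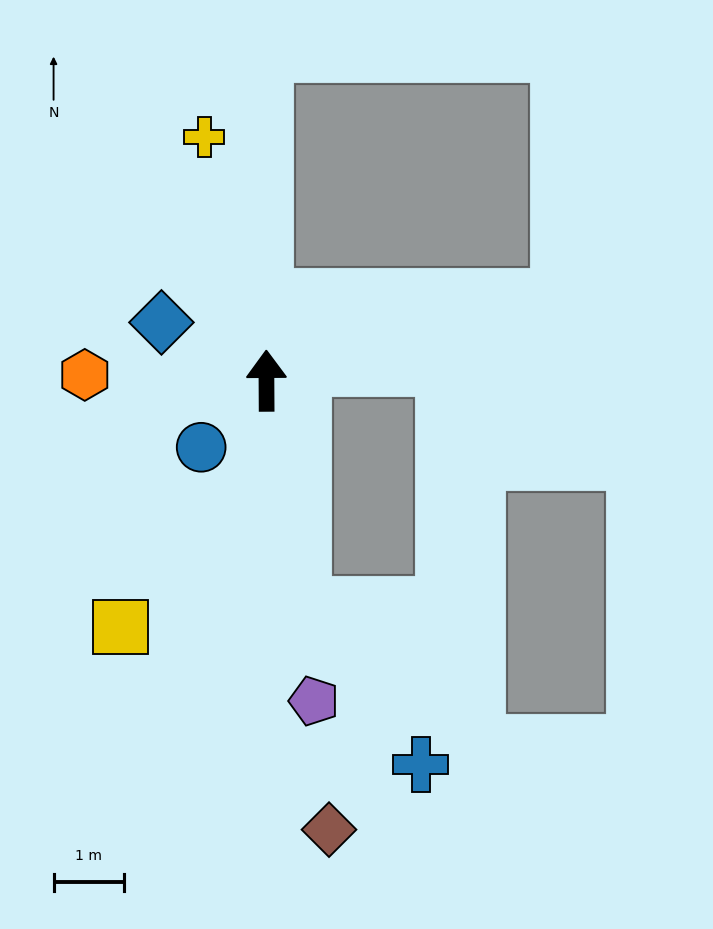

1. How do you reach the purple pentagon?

turn right 172°, forward 4.6 m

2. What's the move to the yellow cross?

turn left 14°, forward 3.6 m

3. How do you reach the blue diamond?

turn left 61°, forward 1.7 m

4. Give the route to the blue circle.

turn left 135°, forward 1.3 m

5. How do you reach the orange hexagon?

turn left 88°, forward 2.6 m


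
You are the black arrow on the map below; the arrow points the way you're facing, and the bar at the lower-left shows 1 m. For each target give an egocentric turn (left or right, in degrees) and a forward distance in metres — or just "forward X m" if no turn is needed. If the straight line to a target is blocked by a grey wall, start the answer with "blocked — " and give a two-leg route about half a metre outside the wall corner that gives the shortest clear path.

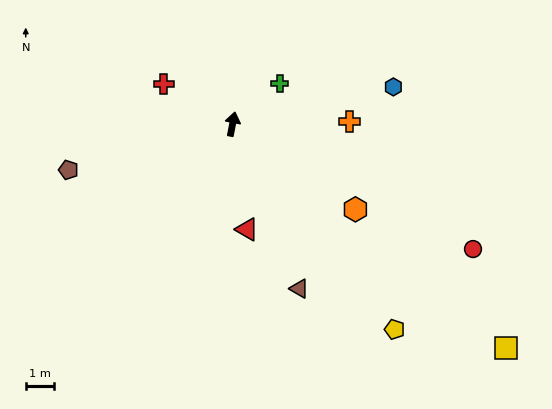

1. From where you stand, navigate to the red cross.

turn left 71°, forward 2.9 m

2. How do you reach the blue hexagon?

turn right 66°, forward 5.9 m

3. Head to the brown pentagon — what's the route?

turn left 117°, forward 6.1 m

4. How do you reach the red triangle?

turn right 161°, forward 3.8 m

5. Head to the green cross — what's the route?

turn right 38°, forward 2.2 m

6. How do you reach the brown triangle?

turn right 147°, forward 6.4 m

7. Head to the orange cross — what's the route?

turn right 78°, forward 4.2 m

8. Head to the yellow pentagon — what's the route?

turn right 131°, forward 9.4 m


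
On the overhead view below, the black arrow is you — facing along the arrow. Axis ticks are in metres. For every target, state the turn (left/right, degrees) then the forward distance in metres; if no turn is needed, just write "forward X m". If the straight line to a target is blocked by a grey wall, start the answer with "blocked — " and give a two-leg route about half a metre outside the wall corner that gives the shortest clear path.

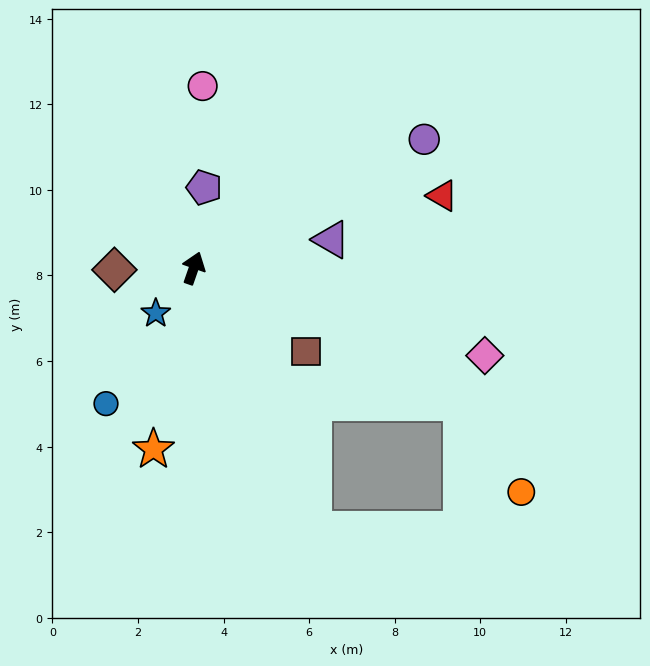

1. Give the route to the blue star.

turn left 159°, forward 1.4 m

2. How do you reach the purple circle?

turn right 42°, forward 6.2 m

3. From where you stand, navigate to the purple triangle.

turn right 59°, forward 3.3 m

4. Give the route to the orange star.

turn right 173°, forward 4.3 m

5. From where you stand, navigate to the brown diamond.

turn left 110°, forward 1.9 m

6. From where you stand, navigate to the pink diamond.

turn right 88°, forward 7.1 m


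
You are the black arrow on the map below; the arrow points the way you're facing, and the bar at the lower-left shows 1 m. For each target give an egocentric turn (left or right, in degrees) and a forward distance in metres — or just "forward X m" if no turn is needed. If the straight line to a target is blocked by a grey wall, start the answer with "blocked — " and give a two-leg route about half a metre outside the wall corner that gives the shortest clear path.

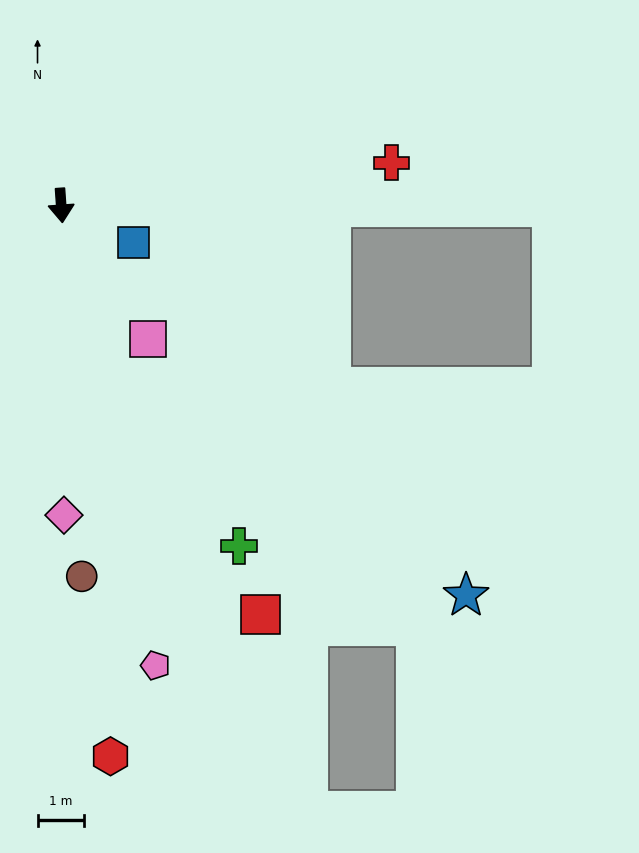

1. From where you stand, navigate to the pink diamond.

turn right 3°, forward 6.7 m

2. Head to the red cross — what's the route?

turn left 93°, forward 7.2 m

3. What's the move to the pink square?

turn left 29°, forward 3.4 m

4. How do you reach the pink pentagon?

turn left 8°, forward 10.1 m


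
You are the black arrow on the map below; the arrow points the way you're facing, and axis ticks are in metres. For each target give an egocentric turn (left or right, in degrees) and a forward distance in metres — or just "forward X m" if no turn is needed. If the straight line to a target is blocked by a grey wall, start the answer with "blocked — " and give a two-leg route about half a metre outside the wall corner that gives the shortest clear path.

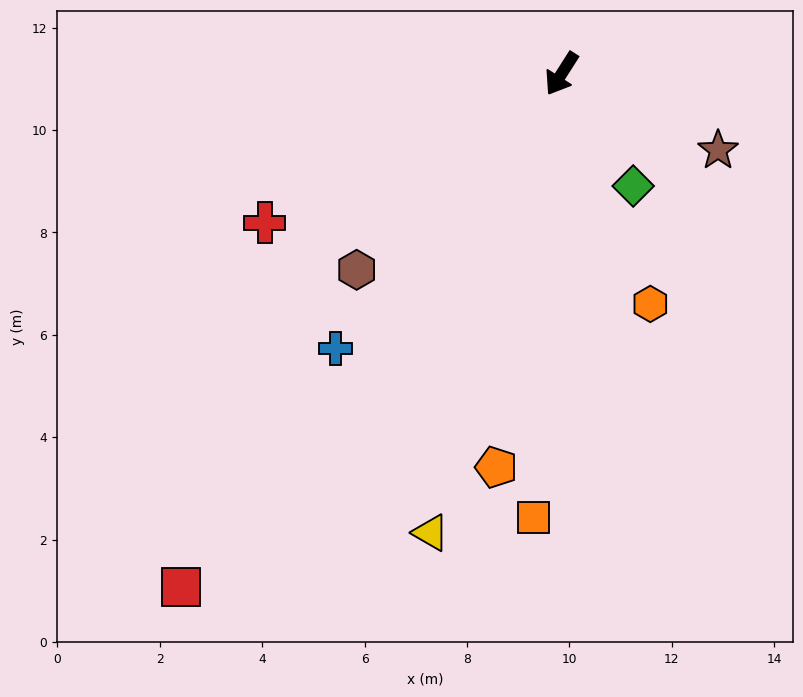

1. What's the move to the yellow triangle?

turn left 17°, forward 9.3 m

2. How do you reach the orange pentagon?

turn left 23°, forward 7.8 m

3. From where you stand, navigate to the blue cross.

turn right 7°, forward 6.9 m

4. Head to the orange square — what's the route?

turn left 29°, forward 8.7 m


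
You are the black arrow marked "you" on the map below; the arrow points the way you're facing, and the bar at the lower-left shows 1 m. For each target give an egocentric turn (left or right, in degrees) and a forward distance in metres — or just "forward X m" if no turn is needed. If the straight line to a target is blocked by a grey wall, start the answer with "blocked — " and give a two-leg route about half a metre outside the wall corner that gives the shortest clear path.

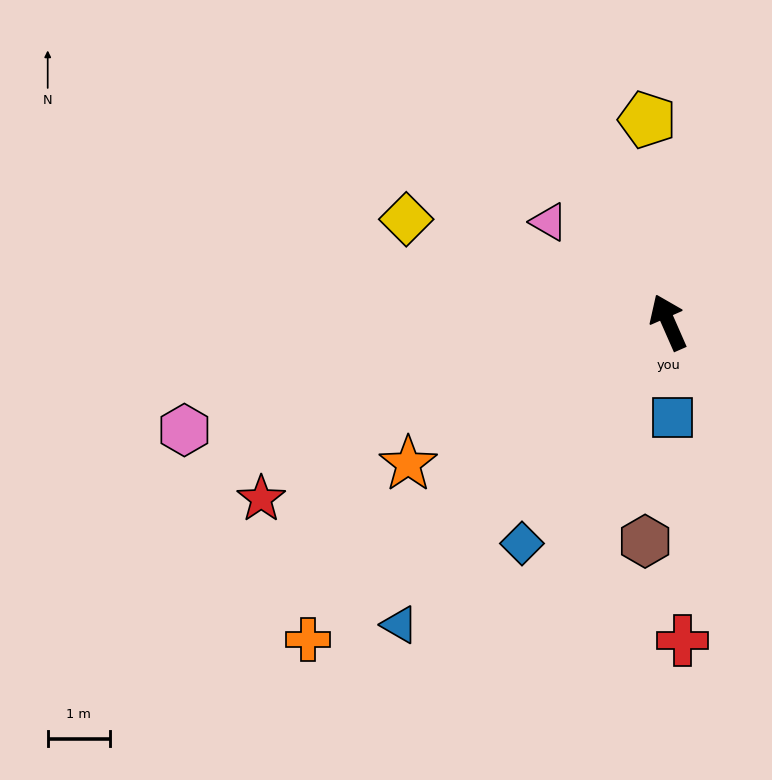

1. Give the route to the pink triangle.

turn left 26°, forward 2.5 m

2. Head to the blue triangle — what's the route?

turn left 115°, forward 6.5 m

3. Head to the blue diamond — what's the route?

turn left 123°, forward 4.3 m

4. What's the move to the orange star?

turn left 95°, forward 4.7 m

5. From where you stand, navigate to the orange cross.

turn left 108°, forward 7.7 m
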